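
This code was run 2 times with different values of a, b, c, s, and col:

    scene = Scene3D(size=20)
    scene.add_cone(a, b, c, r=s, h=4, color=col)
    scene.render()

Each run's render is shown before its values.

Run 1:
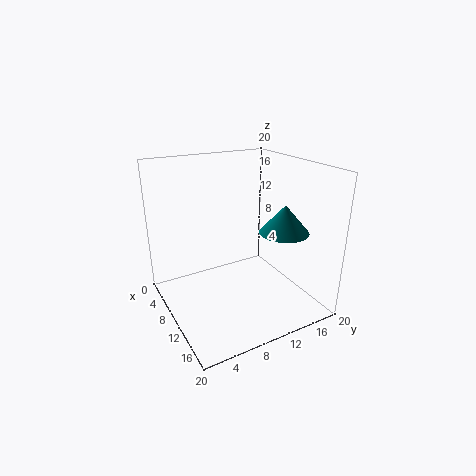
a = 12.5; b = 16; c = 10.5; s = 3.5; col = 'teal'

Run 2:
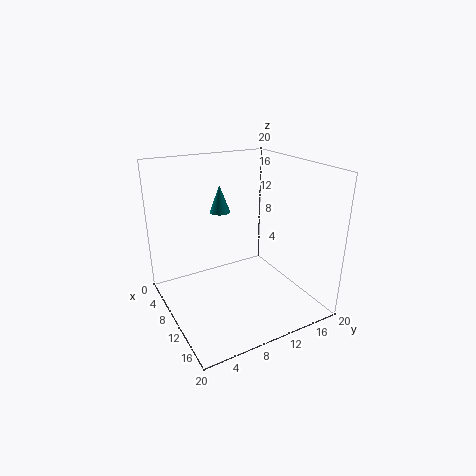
a = 5.5; b = 9.5; c = 12.5; s = 1.5; col = 'teal'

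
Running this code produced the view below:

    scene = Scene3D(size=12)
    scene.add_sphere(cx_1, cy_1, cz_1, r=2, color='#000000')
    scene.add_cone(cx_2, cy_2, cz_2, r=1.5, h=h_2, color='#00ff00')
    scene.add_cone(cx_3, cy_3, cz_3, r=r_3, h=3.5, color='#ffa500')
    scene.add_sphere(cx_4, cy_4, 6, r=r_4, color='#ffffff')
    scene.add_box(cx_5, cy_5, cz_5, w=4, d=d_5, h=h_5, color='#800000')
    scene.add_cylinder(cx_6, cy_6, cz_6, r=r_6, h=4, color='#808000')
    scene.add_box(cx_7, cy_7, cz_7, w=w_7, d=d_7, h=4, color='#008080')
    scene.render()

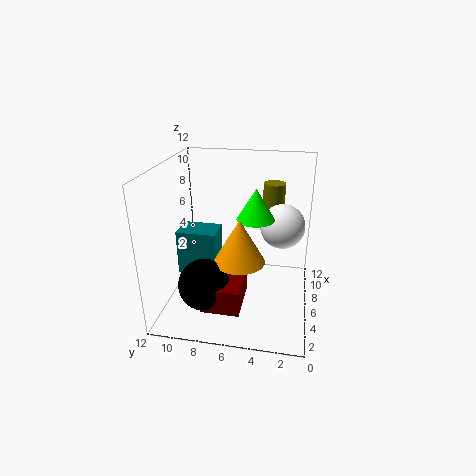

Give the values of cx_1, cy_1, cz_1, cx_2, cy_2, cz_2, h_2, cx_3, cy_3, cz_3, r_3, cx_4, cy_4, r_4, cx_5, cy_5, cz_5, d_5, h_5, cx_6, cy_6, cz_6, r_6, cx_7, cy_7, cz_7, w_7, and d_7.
cx_1 = 2.5; cy_1 = 8; cz_1 = 3.5; cx_2 = 5.5; cy_2 = 4.5; cz_2 = 8; h_2 = 2.5; cx_3 = 4; cy_3 = 5.5; cz_3 = 5; r_3 = 2; cx_4 = 9; cy_4 = 2.5; r_4 = 2; cx_5 = 1; cy_5 = 5; cz_5 = 2; d_5 = 3; h_5 = 2; cx_6 = 10.5; cy_6 = 3.5; cz_6 = 5.5; r_6 = 1; cx_7 = 6; cy_7 = 8; cz_7 = 2; w_7 = 2.5; d_7 = 3.5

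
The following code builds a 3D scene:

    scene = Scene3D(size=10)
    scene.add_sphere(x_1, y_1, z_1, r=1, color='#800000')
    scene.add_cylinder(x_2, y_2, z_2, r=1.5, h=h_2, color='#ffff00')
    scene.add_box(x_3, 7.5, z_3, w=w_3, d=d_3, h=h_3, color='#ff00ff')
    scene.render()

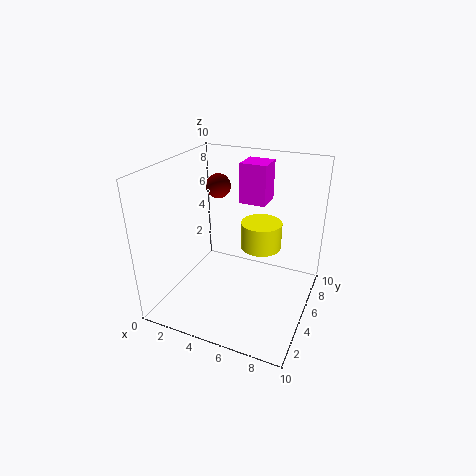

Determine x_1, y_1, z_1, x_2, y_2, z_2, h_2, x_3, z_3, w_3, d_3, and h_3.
x_1 = 1.5; y_1 = 9; z_1 = 7; x_2 = 6; y_2 = 7; z_2 = 3.5; h_2 = 2; x_3 = 4; z_3 = 6.5; w_3 = 2; d_3 = 2; h_3 = 3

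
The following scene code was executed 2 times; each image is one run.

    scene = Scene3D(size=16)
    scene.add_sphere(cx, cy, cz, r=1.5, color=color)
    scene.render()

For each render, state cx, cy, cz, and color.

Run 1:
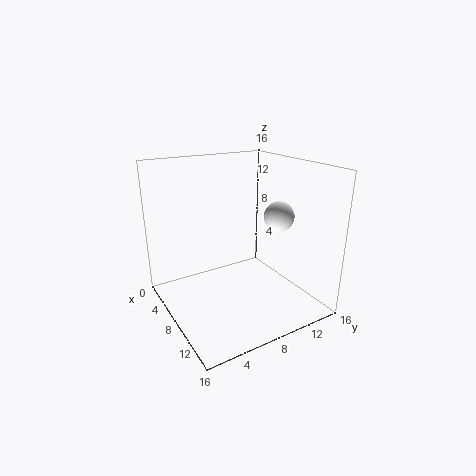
cx = 12.5
cy = 10
cz = 11.5
color = 'white'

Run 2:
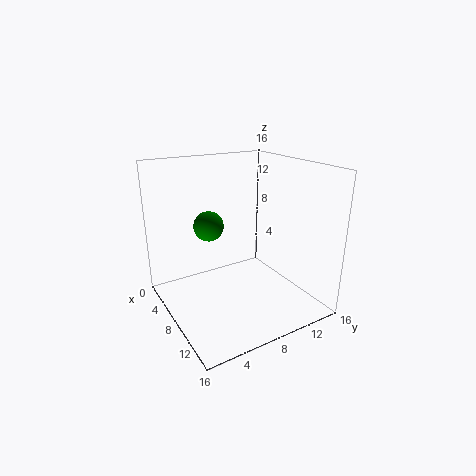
cx = 9
cy = 4
cz = 10.5
color = 'green'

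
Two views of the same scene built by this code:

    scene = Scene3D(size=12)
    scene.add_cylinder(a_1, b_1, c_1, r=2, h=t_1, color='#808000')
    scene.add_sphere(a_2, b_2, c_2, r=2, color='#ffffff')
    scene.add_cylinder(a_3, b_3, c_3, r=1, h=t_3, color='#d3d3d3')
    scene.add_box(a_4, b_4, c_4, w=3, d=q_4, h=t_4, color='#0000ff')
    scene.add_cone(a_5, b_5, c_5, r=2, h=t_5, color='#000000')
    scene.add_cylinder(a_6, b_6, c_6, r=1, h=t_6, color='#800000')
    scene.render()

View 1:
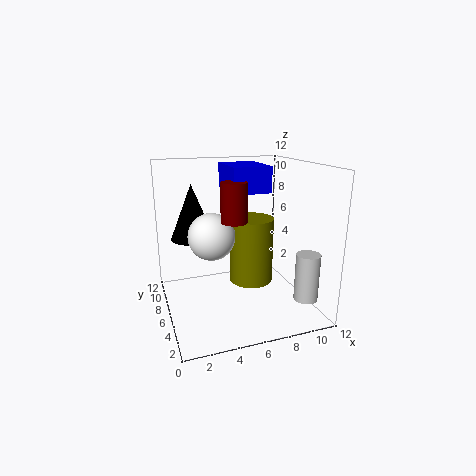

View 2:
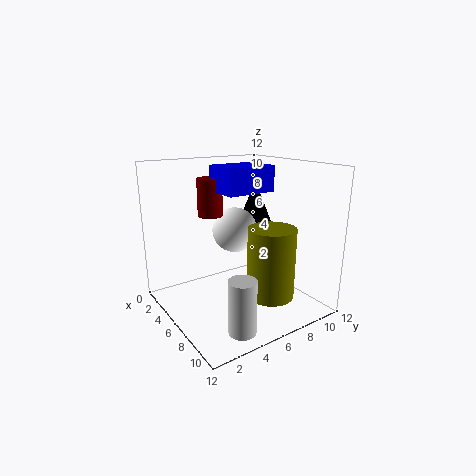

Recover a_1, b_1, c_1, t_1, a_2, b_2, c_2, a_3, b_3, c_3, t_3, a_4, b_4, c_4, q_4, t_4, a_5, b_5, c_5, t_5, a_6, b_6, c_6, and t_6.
a_1 = 8, b_1 = 8, c_1 = 1, t_1 = 6, a_2 = 4, b_2 = 7, c_2 = 6, a_3 = 11, b_3 = 3, c_3 = 1, t_3 = 4, a_4 = 5, b_4 = 4, c_4 = 10, q_4 = 4, t_4 = 2, a_5 = 3, b_5 = 10, c_5 = 5, t_5 = 5, a_6 = 5, b_6 = 4, c_6 = 8, t_6 = 3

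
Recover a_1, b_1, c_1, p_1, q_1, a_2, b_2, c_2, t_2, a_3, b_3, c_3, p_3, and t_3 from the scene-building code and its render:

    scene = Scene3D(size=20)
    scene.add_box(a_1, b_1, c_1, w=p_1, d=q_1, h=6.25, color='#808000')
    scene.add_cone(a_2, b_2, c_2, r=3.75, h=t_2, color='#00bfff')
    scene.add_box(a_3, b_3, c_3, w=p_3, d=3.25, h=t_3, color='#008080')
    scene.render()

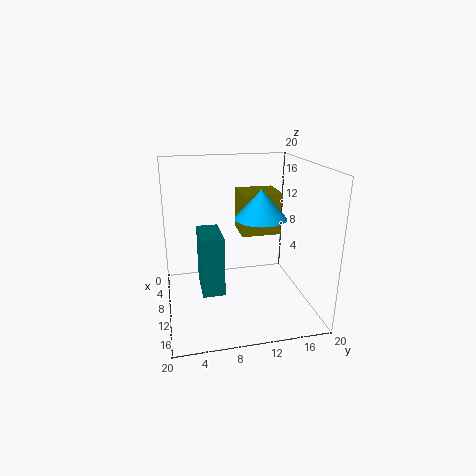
a_1 = 2; b_1 = 11.25; c_1 = 9; p_1 = 5.5; q_1 = 6; a_2 = 8.25; b_2 = 13.75; c_2 = 12; t_2 = 4.25; a_3 = 4.5; b_3 = 4.75; c_3 = 1.5; p_3 = 6.25; t_3 = 8.75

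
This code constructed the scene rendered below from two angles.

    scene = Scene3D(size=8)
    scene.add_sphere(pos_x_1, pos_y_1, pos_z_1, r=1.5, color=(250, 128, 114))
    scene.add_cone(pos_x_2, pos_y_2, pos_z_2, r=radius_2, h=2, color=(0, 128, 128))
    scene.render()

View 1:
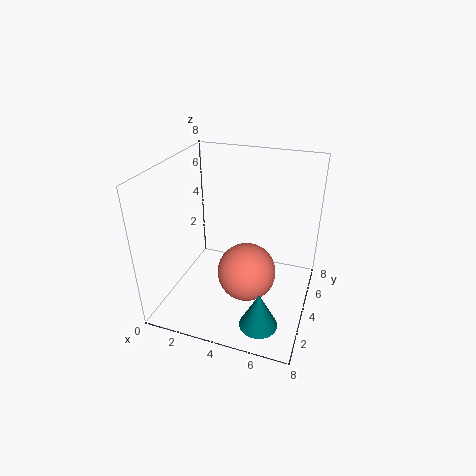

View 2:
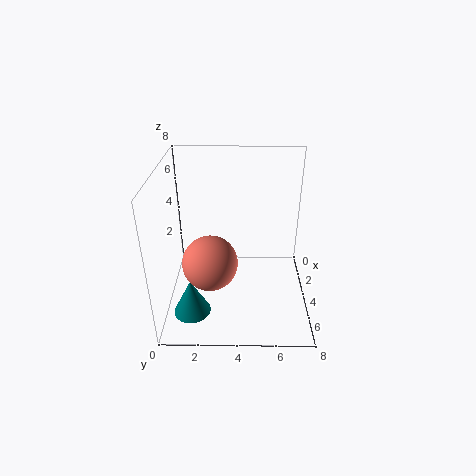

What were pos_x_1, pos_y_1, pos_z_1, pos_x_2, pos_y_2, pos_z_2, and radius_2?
pos_x_1 = 5; pos_y_1 = 2.5; pos_z_1 = 3; pos_x_2 = 6; pos_y_2 = 1.5; pos_z_2 = 0.5; radius_2 = 1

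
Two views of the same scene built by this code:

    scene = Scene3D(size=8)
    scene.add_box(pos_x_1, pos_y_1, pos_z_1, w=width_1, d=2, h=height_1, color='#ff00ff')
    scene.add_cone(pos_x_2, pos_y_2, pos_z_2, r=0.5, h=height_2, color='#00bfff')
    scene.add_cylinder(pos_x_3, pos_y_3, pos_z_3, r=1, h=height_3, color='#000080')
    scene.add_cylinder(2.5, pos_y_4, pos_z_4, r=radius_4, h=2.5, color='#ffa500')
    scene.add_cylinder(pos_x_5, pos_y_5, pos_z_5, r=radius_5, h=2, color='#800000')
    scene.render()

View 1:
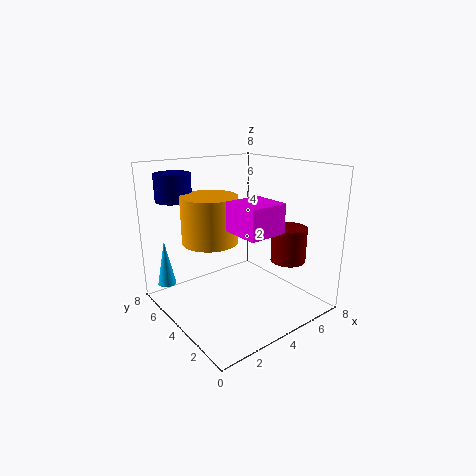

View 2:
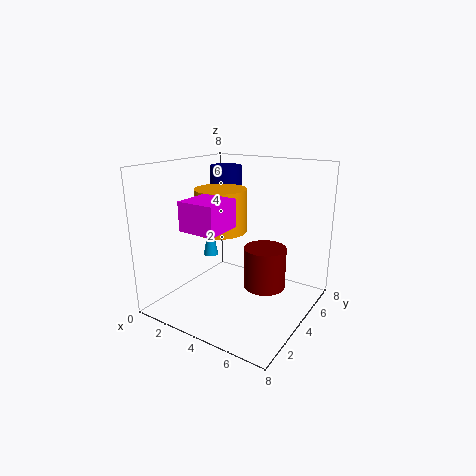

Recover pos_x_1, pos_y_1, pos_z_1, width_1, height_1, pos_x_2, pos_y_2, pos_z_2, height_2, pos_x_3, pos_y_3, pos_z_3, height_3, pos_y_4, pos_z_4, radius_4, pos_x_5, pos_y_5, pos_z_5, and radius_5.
pos_x_1 = 2.5; pos_y_1 = 1; pos_z_1 = 5; width_1 = 2; height_1 = 1.5; pos_x_2 = 0.5; pos_y_2 = 6; pos_z_2 = 1.5; height_2 = 2.5; pos_x_3 = 1.5; pos_y_3 = 6.5; pos_z_3 = 6; height_3 = 1.5; pos_y_4 = 4.5; pos_z_4 = 4; radius_4 = 1.5; pos_x_5 = 6.5; pos_y_5 = 2.5; pos_z_5 = 2.5; radius_5 = 1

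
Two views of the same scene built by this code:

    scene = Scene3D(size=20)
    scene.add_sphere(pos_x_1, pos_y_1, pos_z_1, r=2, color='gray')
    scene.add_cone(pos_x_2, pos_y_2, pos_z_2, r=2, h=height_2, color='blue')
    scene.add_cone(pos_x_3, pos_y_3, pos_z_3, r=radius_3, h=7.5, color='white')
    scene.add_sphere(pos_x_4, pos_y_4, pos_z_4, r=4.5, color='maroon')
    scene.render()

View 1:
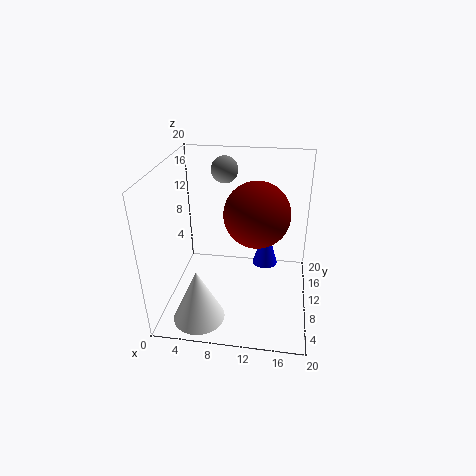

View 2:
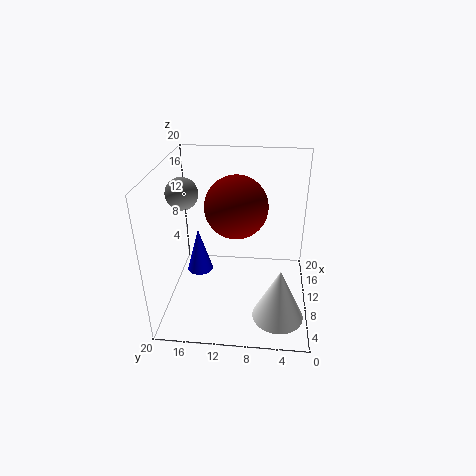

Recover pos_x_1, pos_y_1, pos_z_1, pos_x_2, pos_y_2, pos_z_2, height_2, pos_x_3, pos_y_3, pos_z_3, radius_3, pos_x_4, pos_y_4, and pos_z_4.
pos_x_1 = 7, pos_y_1 = 16.5, pos_z_1 = 17.5, pos_x_2 = 13.5, pos_y_2 = 16.5, pos_z_2 = 2, height_2 = 7, pos_x_3 = 5.5, pos_y_3 = 4, pos_z_3 = 0.5, radius_3 = 3.5, pos_x_4 = 12.5, pos_y_4 = 10.5, pos_z_4 = 13.5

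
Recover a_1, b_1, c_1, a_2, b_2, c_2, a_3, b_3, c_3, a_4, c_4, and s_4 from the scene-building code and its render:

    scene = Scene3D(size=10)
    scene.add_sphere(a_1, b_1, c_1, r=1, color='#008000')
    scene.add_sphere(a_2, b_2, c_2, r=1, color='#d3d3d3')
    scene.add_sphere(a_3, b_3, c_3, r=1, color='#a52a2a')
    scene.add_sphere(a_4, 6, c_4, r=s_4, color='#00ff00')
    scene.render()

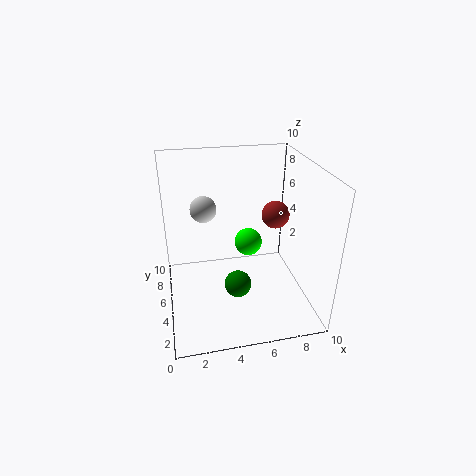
a_1 = 5; b_1 = 5; c_1 = 1; a_2 = 3; b_2 = 8; c_2 = 6; a_3 = 8; b_3 = 6; c_3 = 6; a_4 = 6; c_4 = 4; s_4 = 1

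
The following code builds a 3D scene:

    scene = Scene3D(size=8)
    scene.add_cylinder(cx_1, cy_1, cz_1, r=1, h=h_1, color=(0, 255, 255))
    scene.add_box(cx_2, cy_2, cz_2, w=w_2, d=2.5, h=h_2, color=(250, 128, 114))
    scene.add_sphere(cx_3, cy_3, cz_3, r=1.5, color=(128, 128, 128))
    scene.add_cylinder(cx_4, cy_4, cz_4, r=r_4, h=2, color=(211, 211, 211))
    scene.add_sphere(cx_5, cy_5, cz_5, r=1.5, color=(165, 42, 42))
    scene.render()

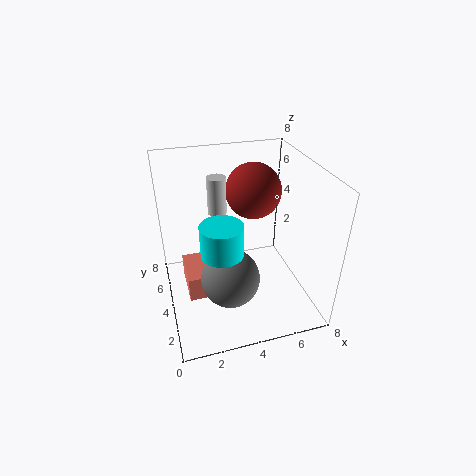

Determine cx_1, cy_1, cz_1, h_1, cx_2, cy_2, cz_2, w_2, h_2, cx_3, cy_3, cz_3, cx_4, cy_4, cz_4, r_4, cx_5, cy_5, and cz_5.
cx_1 = 2.5
cy_1 = 1.5
cz_1 = 5
h_1 = 1.5
cx_2 = 1
cy_2 = 3.5
cz_2 = 0.5
w_2 = 2
h_2 = 1.5
cx_3 = 3
cy_3 = 2
cz_3 = 3
cx_4 = 3
cy_4 = 4.5
cz_4 = 5.5
r_4 = 0.5
cx_5 = 5
cy_5 = 4.5
cz_5 = 6.5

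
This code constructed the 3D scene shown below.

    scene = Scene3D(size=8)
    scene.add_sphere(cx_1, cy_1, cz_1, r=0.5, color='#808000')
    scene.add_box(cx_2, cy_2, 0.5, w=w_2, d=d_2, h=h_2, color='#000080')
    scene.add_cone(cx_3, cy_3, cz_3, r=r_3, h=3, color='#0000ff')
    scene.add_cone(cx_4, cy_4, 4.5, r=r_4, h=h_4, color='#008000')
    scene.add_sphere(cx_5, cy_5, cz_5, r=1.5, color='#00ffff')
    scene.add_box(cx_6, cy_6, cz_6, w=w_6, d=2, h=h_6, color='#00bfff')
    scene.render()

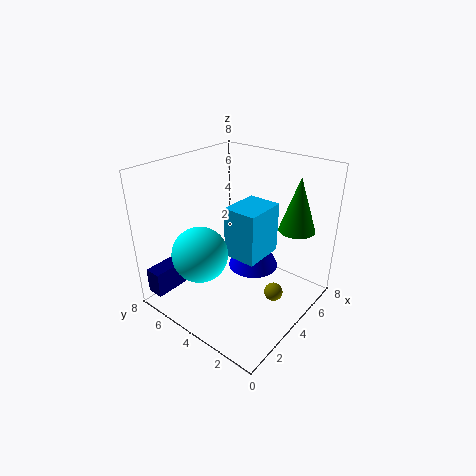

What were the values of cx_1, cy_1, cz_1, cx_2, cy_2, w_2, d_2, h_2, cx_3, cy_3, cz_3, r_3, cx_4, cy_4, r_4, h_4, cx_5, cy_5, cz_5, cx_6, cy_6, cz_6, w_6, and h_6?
cx_1 = 4
cy_1 = 1.5
cz_1 = 1.5
cx_2 = 0.5
cy_2 = 7
w_2 = 2
d_2 = 1
h_2 = 1.5
cx_3 = 5.5
cy_3 = 4
cz_3 = 1.5
r_3 = 1.5
cx_4 = 6
cy_4 = 1.5
r_4 = 1
h_4 = 3
cx_5 = 2
cy_5 = 5
cz_5 = 3.5
cx_6 = 4
cy_6 = 3
cz_6 = 2.5
w_6 = 2.5
h_6 = 3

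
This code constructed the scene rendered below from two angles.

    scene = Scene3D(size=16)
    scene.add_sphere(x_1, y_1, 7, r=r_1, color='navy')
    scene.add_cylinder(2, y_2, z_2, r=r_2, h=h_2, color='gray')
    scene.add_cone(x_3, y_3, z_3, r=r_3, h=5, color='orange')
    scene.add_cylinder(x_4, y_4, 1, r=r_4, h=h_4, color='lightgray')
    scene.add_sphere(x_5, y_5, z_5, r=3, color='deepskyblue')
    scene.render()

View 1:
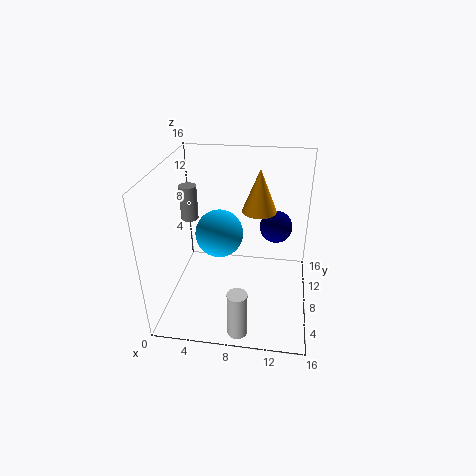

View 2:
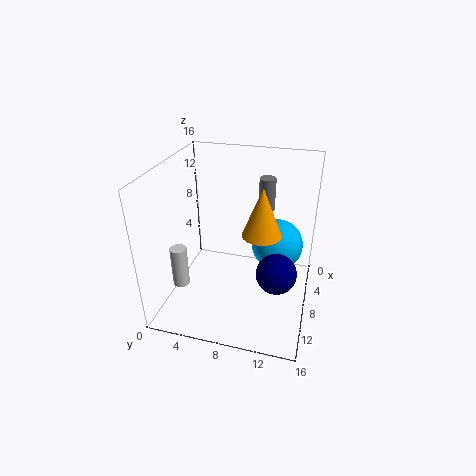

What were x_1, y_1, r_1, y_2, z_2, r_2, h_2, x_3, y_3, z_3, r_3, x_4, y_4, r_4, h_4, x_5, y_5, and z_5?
x_1 = 12, y_1 = 13, r_1 = 2, y_2 = 10, z_2 = 9, r_2 = 1, h_2 = 4, x_3 = 10, y_3 = 11, z_3 = 10, r_3 = 2, x_4 = 9, y_4 = 1, r_4 = 1, h_4 = 5, x_5 = 5, y_5 = 12, z_5 = 6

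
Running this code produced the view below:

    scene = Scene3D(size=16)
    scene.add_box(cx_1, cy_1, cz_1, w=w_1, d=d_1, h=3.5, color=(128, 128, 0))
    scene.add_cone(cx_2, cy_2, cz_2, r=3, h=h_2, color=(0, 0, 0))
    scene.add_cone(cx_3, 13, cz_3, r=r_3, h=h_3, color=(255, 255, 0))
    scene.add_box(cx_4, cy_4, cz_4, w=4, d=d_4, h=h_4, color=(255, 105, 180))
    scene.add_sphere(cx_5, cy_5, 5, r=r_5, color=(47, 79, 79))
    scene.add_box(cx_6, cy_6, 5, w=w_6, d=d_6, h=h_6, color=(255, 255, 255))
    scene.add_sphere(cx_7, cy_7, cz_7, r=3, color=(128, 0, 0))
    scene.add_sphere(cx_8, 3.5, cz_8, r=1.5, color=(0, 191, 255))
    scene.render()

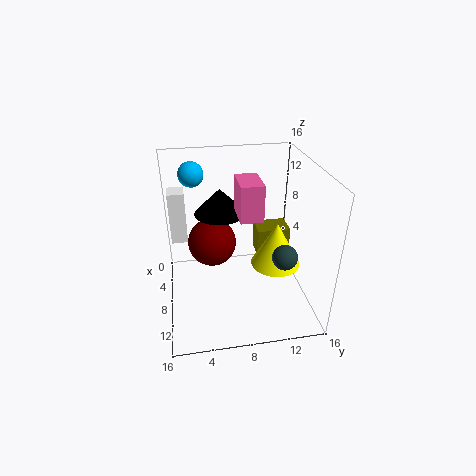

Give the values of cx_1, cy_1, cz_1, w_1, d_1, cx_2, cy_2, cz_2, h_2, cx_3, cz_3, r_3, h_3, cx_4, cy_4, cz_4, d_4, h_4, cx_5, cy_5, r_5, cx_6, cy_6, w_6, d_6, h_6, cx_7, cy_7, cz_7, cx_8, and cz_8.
cx_1 = 2.5, cy_1 = 11, cz_1 = 3.5, w_1 = 3, d_1 = 4, cx_2 = 4.5, cy_2 = 6.5, cz_2 = 9.5, h_2 = 3, cx_3 = 6.5, cz_3 = 3, r_3 = 3, h_3 = 5.5, cx_4 = 5.5, cy_4 = 8, cz_4 = 10.5, d_4 = 2.5, h_4 = 4, cx_5 = 8.5, cy_5 = 13.5, r_5 = 1.5, cx_6 = 0.5, cy_6 = 0.5, w_6 = 2.5, d_6 = 2, h_6 = 6.5, cx_7 = 3.5, cy_7 = 5.5, cz_7 = 5, cx_8 = 2, cz_8 = 13.5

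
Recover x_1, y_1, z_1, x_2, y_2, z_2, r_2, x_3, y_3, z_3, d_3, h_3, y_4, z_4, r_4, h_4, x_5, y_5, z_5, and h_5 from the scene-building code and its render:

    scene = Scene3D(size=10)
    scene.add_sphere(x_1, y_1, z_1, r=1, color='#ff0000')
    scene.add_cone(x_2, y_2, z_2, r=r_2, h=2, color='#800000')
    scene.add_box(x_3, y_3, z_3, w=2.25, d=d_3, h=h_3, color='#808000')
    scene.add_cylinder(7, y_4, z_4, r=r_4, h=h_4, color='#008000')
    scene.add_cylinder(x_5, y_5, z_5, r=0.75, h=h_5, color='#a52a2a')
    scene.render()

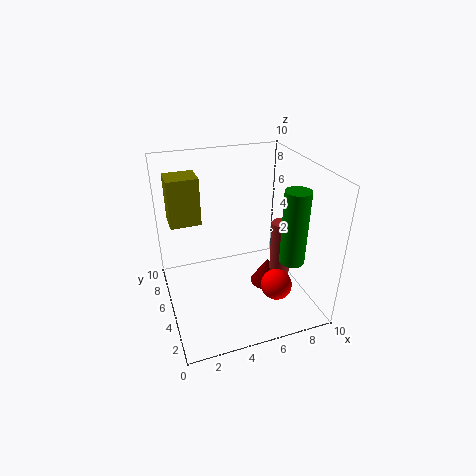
x_1 = 6.5
y_1 = 1.75
z_1 = 3
x_2 = 7.5
y_2 = 5.25
z_2 = 0.5
r_2 = 1.25
x_3 = 0.75
y_3 = 7.25
z_3 = 5.25
d_3 = 2
h_3 = 3.5
y_4 = 1
z_4 = 5.25
r_4 = 0.75
h_4 = 4.5
x_5 = 8.25
y_5 = 4.75
z_5 = 1
h_5 = 4.75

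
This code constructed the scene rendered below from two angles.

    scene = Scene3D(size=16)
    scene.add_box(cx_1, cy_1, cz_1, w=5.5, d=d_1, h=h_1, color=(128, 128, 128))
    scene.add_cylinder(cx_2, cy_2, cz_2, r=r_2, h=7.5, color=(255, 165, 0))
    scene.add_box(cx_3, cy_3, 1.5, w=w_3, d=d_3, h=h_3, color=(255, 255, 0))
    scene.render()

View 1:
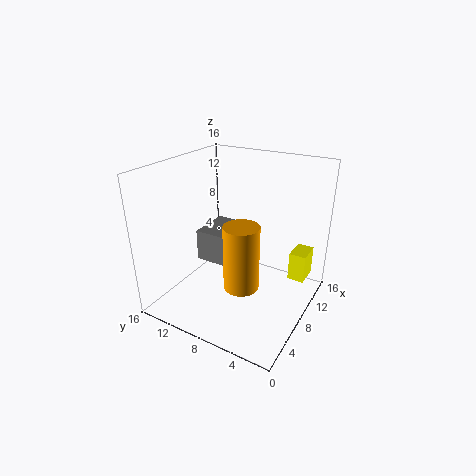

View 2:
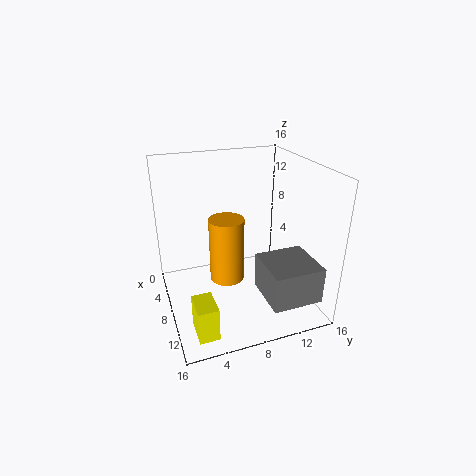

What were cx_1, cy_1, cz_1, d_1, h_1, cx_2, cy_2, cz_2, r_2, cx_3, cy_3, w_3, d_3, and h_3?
cx_1 = 9.5, cy_1 = 9.5, cz_1 = 2.5, d_1 = 5.5, h_1 = 4, cx_2 = 7, cy_2 = 7, cz_2 = 2.5, r_2 = 2, cx_3 = 12.5, cy_3 = 1.5, w_3 = 3, d_3 = 2, h_3 = 3.5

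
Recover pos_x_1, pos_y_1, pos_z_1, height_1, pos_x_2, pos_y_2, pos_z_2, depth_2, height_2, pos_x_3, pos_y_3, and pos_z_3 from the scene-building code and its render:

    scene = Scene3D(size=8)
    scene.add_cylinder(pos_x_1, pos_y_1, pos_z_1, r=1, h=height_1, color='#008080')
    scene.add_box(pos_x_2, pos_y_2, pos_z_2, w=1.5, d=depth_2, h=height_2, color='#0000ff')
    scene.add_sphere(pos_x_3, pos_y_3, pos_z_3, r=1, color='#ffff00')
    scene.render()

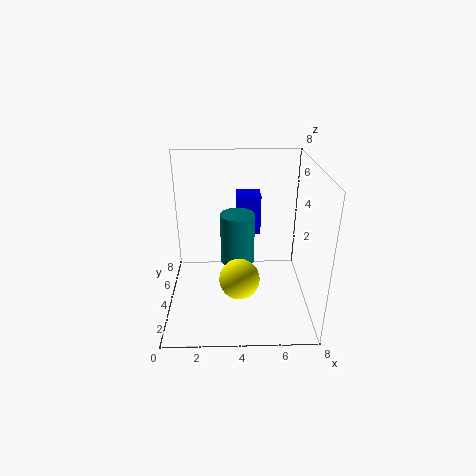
pos_x_1 = 4
pos_y_1 = 5
pos_z_1 = 2
height_1 = 3
pos_x_2 = 4
pos_y_2 = 6.5
pos_z_2 = 3
depth_2 = 1.5
height_2 = 2.5
pos_x_3 = 4
pos_y_3 = 1.5
pos_z_3 = 3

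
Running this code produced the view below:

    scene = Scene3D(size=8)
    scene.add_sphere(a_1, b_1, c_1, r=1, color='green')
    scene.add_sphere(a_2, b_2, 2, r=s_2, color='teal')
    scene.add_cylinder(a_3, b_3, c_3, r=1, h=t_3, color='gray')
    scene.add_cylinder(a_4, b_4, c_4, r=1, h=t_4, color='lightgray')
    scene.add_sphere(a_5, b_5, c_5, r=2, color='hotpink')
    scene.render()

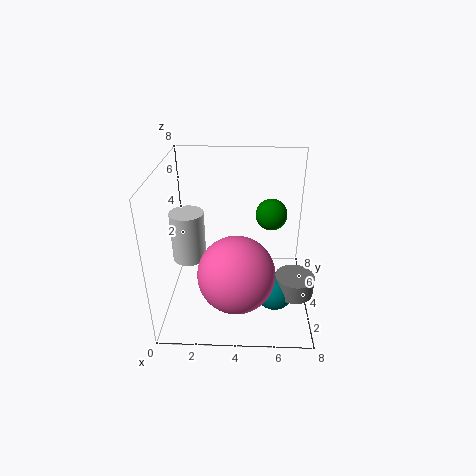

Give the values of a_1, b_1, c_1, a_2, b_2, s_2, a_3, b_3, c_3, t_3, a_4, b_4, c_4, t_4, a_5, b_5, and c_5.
a_1 = 6, b_1 = 7, c_1 = 4, a_2 = 6, b_2 = 2, s_2 = 1, a_3 = 7, b_3 = 2, c_3 = 2, t_3 = 1, a_4 = 1, b_4 = 5, c_4 = 2, t_4 = 3, a_5 = 4, b_5 = 2, c_5 = 3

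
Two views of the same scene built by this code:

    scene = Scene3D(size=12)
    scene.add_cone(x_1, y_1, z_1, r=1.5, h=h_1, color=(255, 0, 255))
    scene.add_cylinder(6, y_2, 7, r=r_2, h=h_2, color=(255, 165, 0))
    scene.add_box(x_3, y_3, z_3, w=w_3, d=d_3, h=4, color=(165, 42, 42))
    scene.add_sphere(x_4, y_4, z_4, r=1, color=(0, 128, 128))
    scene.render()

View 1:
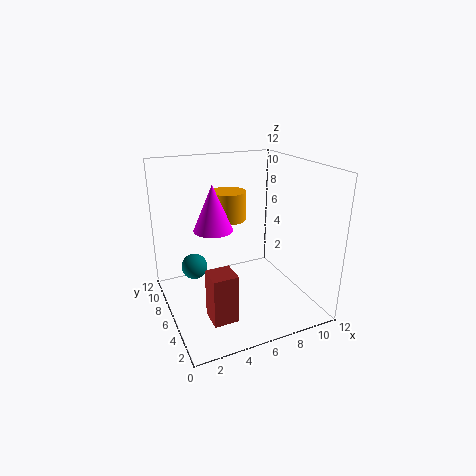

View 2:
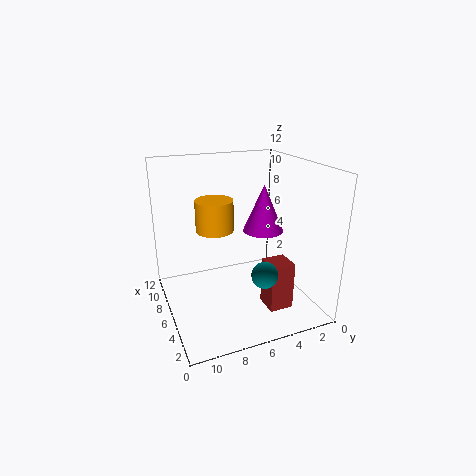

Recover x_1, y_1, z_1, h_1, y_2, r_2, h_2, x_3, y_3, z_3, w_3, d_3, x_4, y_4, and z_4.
x_1 = 3.5; y_1 = 5; z_1 = 7.5; h_1 = 3.5; y_2 = 8; r_2 = 1.5; h_2 = 2.5; x_3 = 2.5; y_3 = 2.5; z_3 = 0.5; w_3 = 2; d_3 = 2; x_4 = 2; y_4 = 5.5; z_4 = 4.5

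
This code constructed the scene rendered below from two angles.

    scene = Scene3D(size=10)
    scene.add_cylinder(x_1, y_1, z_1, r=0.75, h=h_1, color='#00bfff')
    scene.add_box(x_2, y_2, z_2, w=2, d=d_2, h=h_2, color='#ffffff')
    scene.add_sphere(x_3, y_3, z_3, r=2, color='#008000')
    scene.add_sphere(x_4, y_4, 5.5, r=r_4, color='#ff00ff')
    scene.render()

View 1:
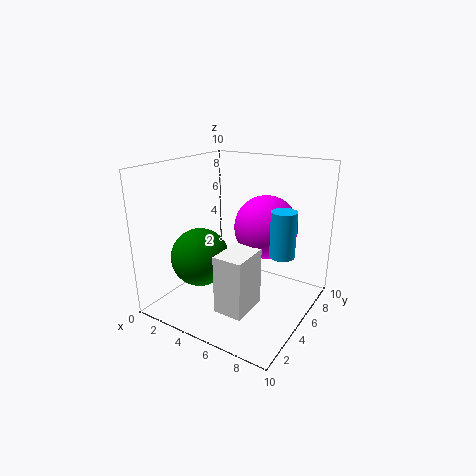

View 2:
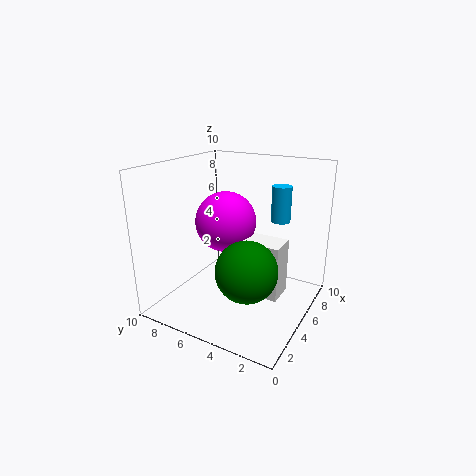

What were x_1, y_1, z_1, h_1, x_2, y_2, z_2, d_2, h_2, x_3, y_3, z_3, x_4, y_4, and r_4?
x_1 = 9; y_1 = 3.5; z_1 = 5.25; h_1 = 2.75; x_2 = 5; y_2 = 2; z_2 = 0.75; d_2 = 2.75; h_2 = 4; x_3 = 3; y_3 = 3.25; z_3 = 3.75; x_4 = 6.25; y_4 = 6.75; r_4 = 2.25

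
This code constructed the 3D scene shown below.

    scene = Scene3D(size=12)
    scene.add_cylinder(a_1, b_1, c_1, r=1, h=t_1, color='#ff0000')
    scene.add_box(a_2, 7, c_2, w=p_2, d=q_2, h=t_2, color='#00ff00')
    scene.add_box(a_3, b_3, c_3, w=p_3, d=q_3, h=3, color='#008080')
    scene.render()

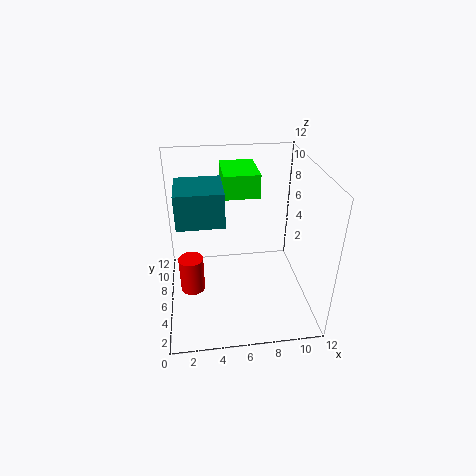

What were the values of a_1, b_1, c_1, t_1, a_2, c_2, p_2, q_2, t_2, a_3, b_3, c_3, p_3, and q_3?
a_1 = 2, b_1 = 5, c_1 = 2, t_1 = 3, a_2 = 5, c_2 = 9, p_2 = 3, q_2 = 4, t_2 = 2, a_3 = 1, b_3 = 6, c_3 = 7, p_3 = 4, q_3 = 4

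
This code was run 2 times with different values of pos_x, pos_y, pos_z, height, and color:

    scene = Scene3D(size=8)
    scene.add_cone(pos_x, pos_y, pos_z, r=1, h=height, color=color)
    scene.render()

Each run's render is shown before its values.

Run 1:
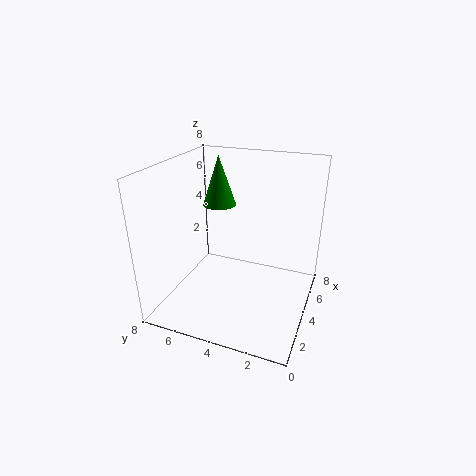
pos_x = 6, pos_y = 6, pos_z = 5, height = 3, color = 'green'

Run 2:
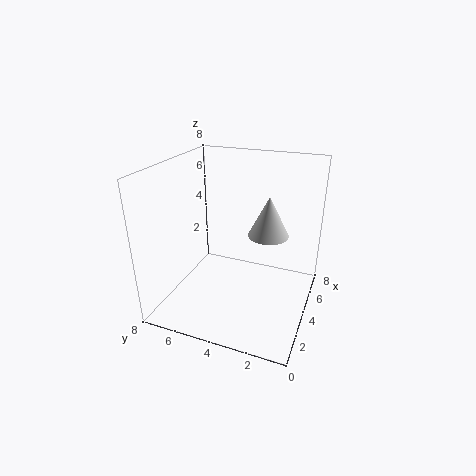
pos_x = 3, pos_y = 2, pos_z = 5, height = 2, color = 'lightgray'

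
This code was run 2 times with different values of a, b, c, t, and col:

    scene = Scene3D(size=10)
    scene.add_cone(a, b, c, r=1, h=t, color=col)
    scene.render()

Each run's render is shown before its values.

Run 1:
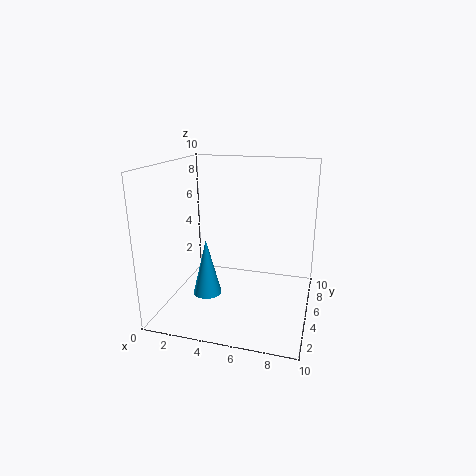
a = 3, b = 4, c = 1, t = 4, col = 'deepskyblue'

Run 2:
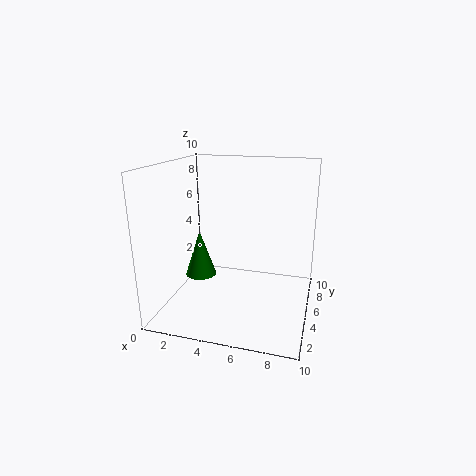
a = 3, b = 3, c = 3, t = 3, col = 'green'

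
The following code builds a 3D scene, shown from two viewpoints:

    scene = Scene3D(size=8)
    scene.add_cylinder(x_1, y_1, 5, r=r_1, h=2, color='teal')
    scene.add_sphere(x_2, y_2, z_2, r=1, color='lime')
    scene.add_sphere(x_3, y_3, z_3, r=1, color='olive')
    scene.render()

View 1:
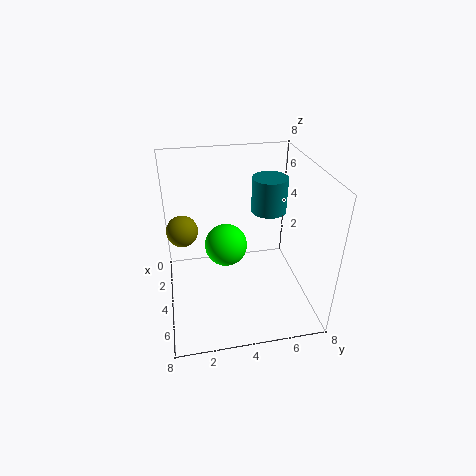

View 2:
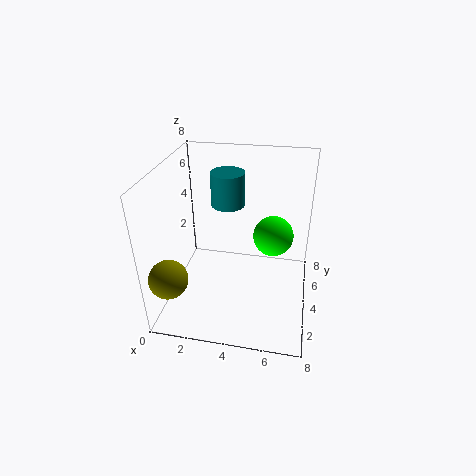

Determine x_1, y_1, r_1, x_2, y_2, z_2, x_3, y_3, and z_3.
x_1 = 3
y_1 = 6
r_1 = 1
x_2 = 6
y_2 = 3
z_2 = 5
x_3 = 1
y_3 = 1
z_3 = 3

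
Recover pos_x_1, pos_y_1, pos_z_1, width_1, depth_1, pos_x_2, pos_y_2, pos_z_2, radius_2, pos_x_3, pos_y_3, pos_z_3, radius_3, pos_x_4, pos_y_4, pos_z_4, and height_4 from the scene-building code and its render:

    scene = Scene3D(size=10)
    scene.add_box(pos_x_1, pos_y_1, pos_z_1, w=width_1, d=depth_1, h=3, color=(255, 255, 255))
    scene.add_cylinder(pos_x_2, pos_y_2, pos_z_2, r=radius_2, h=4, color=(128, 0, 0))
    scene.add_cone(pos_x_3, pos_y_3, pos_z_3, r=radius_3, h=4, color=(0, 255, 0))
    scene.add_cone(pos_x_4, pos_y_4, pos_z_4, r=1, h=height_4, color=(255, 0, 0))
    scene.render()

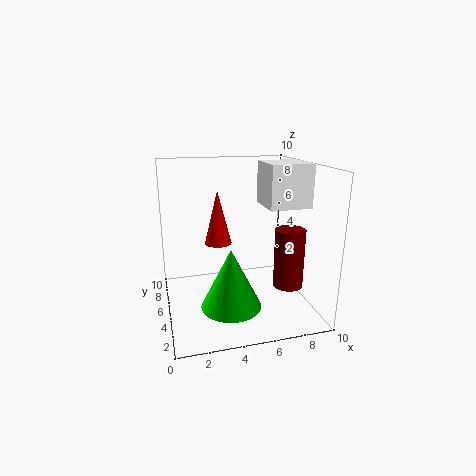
pos_x_1 = 7; pos_y_1 = 4; pos_z_1 = 7; width_1 = 3; depth_1 = 3; pos_x_2 = 8; pos_y_2 = 3; pos_z_2 = 2; radius_2 = 1; pos_x_3 = 4; pos_y_3 = 3; pos_z_3 = 1; radius_3 = 2; pos_x_4 = 4; pos_y_4 = 7; pos_z_4 = 4; height_4 = 4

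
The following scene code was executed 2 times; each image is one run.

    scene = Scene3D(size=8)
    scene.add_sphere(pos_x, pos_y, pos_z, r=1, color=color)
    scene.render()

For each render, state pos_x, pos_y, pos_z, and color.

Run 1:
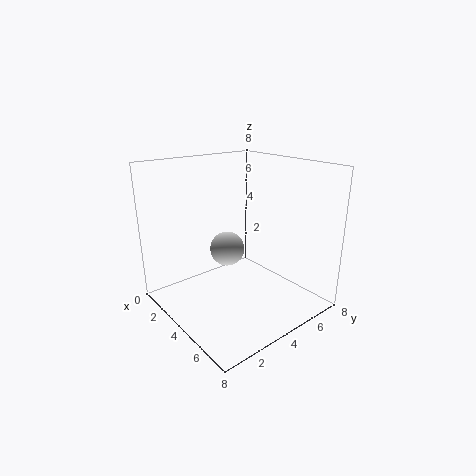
pos_x = 3; pos_y = 4; pos_z = 3; color = 'lightgray'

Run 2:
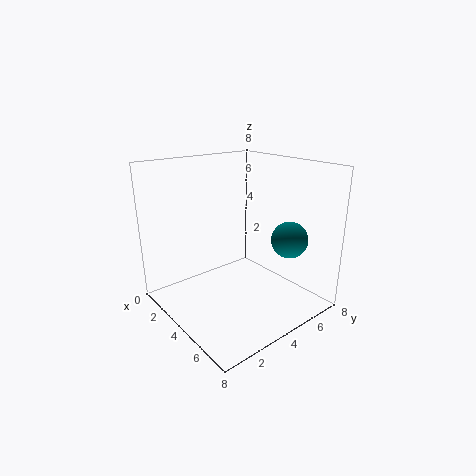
pos_x = 6; pos_y = 6; pos_z = 4; color = 'teal'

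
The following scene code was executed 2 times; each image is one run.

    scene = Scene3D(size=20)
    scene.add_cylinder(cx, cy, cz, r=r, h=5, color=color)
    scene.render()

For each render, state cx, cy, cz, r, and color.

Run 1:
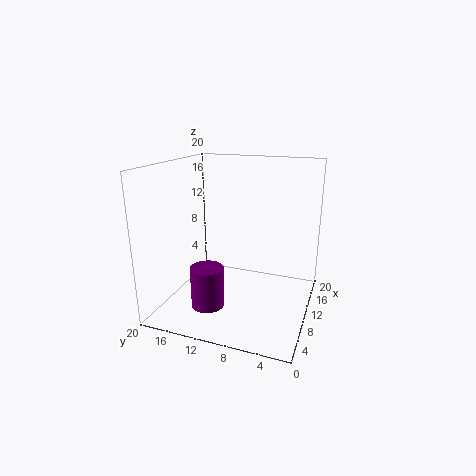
cx = 2
cy = 11
cz = 4
r = 2
color = 'purple'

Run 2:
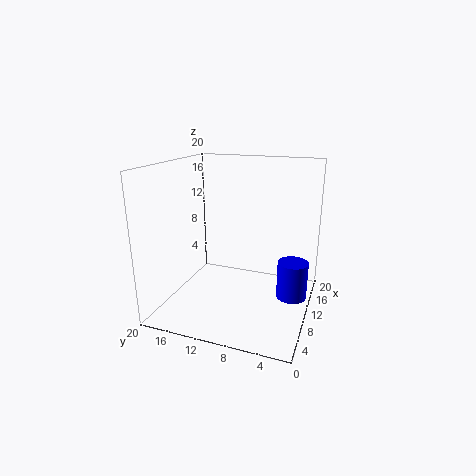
cx = 9
cy = 2
cz = 3
r = 2
color = 'blue'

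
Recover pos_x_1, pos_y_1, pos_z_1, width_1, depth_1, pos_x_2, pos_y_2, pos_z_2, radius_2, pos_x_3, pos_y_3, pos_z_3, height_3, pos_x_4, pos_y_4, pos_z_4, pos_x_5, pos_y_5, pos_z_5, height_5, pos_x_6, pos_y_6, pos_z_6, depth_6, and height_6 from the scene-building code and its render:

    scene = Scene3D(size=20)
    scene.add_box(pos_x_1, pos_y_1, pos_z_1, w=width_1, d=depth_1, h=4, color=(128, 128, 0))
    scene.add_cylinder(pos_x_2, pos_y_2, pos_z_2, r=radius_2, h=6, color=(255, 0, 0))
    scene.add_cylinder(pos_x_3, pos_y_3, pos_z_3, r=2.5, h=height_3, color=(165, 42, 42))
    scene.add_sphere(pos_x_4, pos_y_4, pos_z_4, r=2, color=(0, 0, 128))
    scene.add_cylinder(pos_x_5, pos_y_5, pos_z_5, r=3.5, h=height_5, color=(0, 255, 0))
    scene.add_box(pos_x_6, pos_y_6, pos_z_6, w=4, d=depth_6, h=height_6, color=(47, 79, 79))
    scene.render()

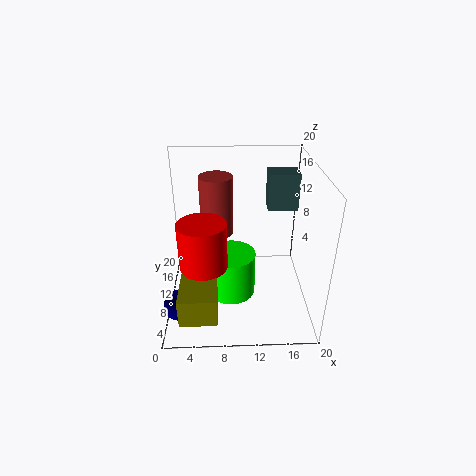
pos_x_1 = 2, pos_y_1 = 2, pos_z_1 = 1.5, width_1 = 5, depth_1 = 6, pos_x_2 = 5.5, pos_y_2 = 5, pos_z_2 = 9, radius_2 = 3, pos_x_3 = 7, pos_y_3 = 15.5, pos_z_3 = 8, height_3 = 9, pos_x_4 = 2, pos_y_4 = 4, pos_z_4 = 3.5, pos_x_5 = 9, pos_y_5 = 10, pos_z_5 = 1, height_5 = 6.5, pos_x_6 = 14, pos_y_6 = 10, pos_z_6 = 14, depth_6 = 3, height_6 = 5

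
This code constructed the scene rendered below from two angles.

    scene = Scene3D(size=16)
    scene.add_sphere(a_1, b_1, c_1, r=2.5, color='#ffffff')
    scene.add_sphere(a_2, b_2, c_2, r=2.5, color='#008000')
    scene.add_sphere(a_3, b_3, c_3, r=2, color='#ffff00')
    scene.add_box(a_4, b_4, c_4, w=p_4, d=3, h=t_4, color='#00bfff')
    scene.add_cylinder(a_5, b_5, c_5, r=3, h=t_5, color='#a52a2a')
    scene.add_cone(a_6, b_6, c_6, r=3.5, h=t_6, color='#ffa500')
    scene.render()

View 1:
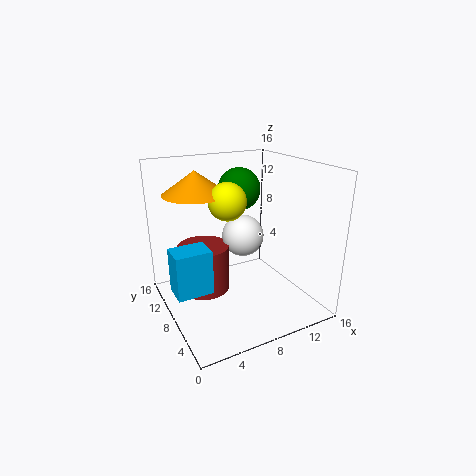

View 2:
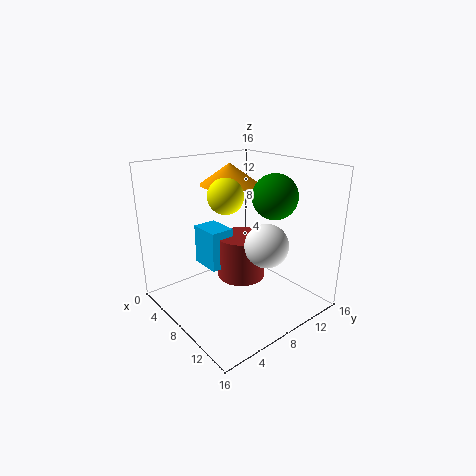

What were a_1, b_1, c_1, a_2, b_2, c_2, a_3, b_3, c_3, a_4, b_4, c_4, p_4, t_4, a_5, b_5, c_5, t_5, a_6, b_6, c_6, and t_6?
a_1 = 10, b_1 = 10.5, c_1 = 7, a_2 = 10, b_2 = 11.5, c_2 = 12.5, a_3 = 6.5, b_3 = 7.5, c_3 = 12.5, a_4 = 0.5, b_4 = 7, c_4 = 2.5, p_4 = 4, t_4 = 5, a_5 = 5, b_5 = 11, c_5 = 1, t_5 = 5.5, a_6 = 4, b_6 = 10, c_6 = 13, t_6 = 2.5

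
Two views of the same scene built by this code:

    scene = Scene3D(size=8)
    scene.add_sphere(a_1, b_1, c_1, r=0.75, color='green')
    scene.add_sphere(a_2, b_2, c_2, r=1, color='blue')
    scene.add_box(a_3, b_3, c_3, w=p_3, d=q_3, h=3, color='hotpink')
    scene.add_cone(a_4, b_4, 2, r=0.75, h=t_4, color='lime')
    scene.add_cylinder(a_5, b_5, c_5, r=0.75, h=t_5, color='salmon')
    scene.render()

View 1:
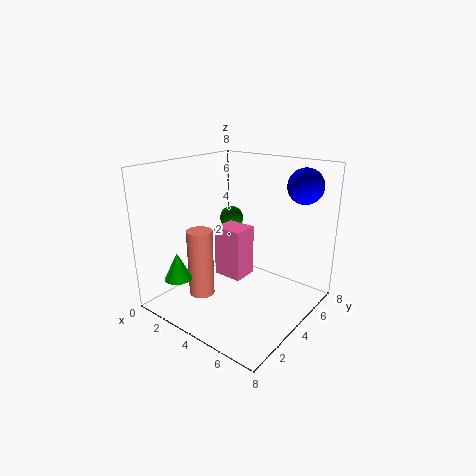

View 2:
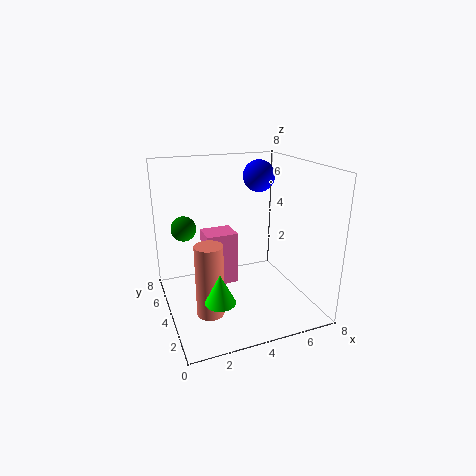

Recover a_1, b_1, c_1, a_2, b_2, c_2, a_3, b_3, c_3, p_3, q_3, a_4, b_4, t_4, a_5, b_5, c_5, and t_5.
a_1 = 1.5, b_1 = 6.5, c_1 = 4, a_2 = 6.5, b_2 = 6.75, c_2 = 6.75, a_3 = 2.25, b_3 = 4, c_3 = 1.25, p_3 = 1.75, q_3 = 1.5, a_4 = 2, b_4 = 1.25, t_4 = 1.5, a_5 = 2, b_5 = 3, c_5 = 0.25, t_5 = 4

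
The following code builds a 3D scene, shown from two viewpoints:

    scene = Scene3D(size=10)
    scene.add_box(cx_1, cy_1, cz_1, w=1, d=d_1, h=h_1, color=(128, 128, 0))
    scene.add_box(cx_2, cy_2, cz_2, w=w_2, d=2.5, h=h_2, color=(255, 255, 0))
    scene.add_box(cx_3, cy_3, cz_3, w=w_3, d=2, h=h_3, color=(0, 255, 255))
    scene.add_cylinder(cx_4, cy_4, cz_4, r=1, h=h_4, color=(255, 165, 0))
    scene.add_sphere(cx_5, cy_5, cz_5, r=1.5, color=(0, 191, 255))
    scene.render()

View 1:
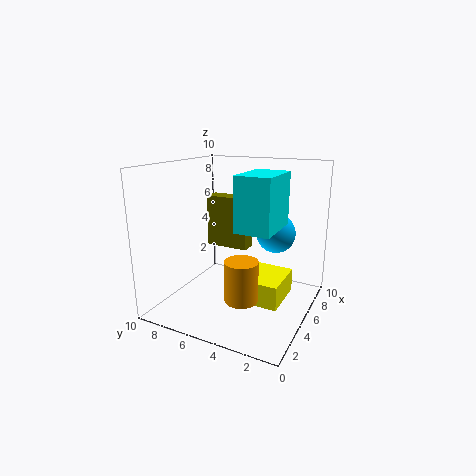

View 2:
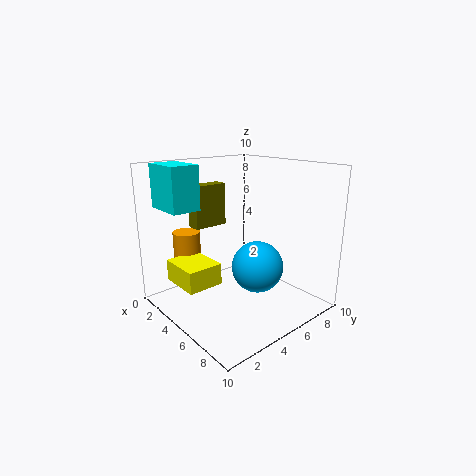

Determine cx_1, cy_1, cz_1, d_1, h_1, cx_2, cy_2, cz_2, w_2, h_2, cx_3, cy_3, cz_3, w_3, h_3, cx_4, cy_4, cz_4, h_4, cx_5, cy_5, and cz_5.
cx_1 = 2, cy_1 = 3, cz_1 = 5.5, d_1 = 2.5, h_1 = 3, cx_2 = 2, cy_2 = 1, cz_2 = 2, w_2 = 3, h_2 = 1.5, cx_3 = 0.5, cy_3 = 1, cz_3 = 7, w_3 = 3, h_3 = 3, cx_4 = 1.5, cy_4 = 3, cz_4 = 2.5, h_4 = 2.5, cx_5 = 8.5, cy_5 = 3.5, cz_5 = 4.5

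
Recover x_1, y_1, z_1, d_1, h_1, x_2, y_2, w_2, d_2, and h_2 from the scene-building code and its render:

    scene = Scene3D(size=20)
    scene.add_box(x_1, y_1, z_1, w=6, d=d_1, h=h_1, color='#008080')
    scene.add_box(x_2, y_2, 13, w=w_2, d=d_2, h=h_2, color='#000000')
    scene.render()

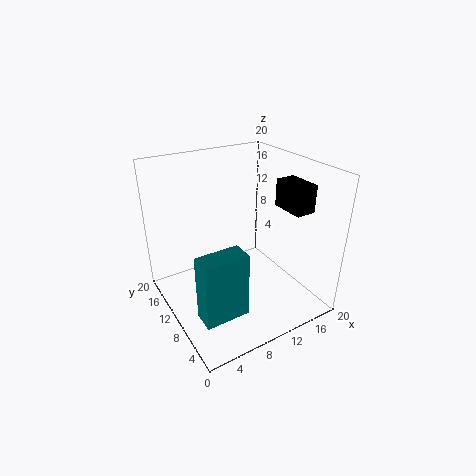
x_1 = 2, y_1 = 4, z_1 = 2, d_1 = 3, h_1 = 9, x_2 = 17, y_2 = 6, w_2 = 3, d_2 = 5, h_2 = 4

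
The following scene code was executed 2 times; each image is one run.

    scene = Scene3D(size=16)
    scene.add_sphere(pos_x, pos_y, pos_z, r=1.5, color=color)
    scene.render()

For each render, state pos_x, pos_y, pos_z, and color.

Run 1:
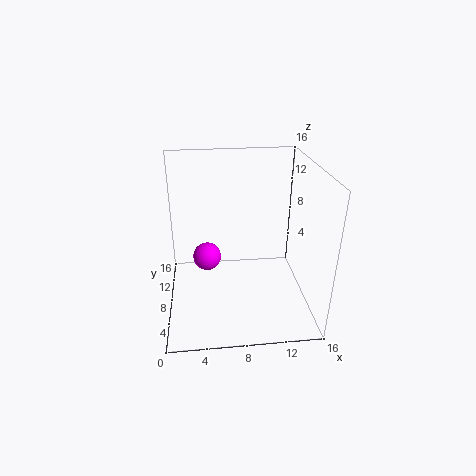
pos_x = 4.5, pos_y = 7, pos_z = 6.5, color = 'magenta'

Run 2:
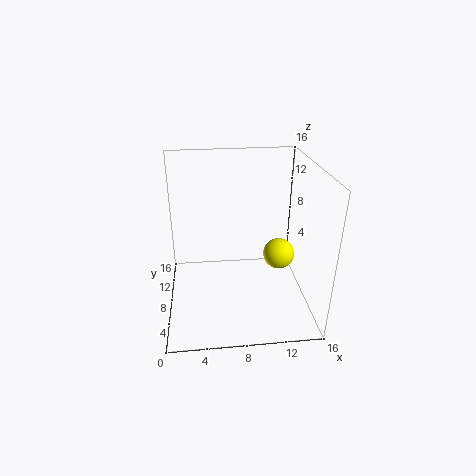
pos_x = 11.5, pos_y = 3.5, pos_z = 8.5, color = 'yellow'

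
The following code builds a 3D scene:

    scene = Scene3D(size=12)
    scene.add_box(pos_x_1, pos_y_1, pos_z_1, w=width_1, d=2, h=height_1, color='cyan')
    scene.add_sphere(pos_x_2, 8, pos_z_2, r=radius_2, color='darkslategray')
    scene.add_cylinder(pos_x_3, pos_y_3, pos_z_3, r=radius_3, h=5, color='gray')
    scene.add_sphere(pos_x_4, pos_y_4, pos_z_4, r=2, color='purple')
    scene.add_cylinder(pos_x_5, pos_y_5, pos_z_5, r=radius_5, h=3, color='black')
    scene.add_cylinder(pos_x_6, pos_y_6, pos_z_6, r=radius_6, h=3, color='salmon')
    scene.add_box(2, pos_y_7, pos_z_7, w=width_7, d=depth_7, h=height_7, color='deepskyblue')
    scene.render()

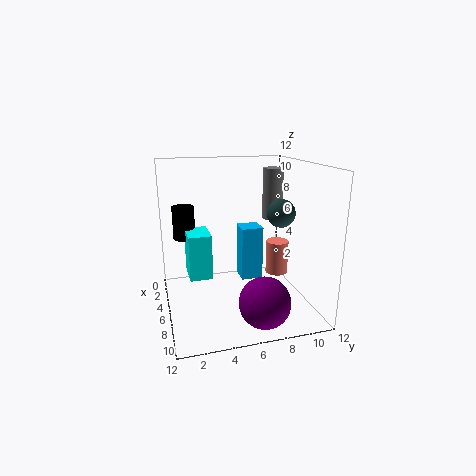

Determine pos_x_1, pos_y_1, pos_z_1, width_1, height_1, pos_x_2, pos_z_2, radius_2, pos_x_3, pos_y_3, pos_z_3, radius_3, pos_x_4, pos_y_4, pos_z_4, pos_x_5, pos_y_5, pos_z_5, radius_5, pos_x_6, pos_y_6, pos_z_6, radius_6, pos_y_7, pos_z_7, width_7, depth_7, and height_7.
pos_x_1 = 2, pos_y_1 = 2, pos_z_1 = 2, width_1 = 3, height_1 = 4, pos_x_2 = 10, pos_z_2 = 9, radius_2 = 1, pos_x_3 = 1, pos_y_3 = 11, pos_z_3 = 6, radius_3 = 1, pos_x_4 = 10, pos_y_4 = 7, pos_z_4 = 2, pos_x_5 = 2, pos_y_5 = 2, pos_z_5 = 5, radius_5 = 1, pos_x_6 = 5, pos_y_6 = 10, pos_z_6 = 2, radius_6 = 1, pos_y_7 = 7, pos_z_7 = 1, width_7 = 2, depth_7 = 2, height_7 = 5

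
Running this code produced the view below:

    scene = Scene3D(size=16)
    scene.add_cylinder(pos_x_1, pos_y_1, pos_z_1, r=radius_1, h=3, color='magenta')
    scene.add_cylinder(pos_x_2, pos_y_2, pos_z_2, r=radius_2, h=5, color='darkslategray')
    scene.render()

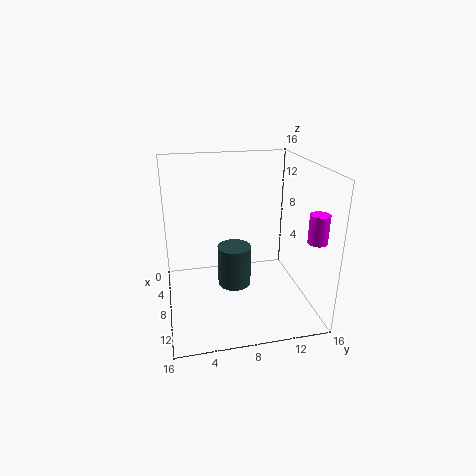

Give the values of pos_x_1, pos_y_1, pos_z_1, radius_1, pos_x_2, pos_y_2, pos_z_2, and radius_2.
pos_x_1 = 13; pos_y_1 = 15; pos_z_1 = 9; radius_1 = 1; pos_x_2 = 6; pos_y_2 = 8; pos_z_2 = 1; radius_2 = 2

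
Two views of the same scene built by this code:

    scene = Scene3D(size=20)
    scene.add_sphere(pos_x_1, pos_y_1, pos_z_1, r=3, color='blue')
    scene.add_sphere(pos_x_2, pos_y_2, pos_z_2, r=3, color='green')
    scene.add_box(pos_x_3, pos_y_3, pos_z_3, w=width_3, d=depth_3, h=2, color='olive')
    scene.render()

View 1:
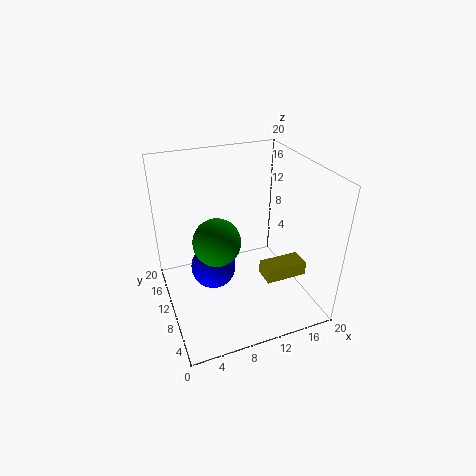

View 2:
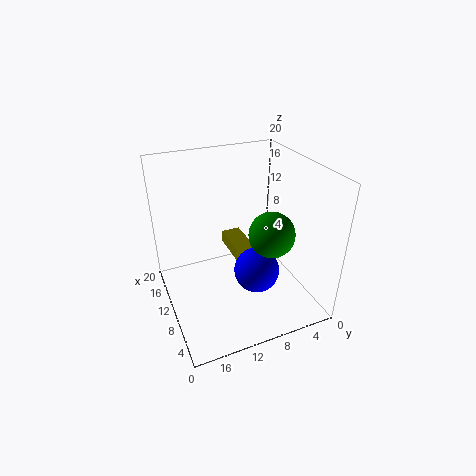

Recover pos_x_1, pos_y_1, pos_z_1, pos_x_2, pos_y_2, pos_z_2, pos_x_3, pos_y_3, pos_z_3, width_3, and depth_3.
pos_x_1 = 6; pos_y_1 = 9; pos_z_1 = 7; pos_x_2 = 6; pos_y_2 = 7; pos_z_2 = 12; pos_x_3 = 13; pos_y_3 = 6; pos_z_3 = 4; width_3 = 6; depth_3 = 3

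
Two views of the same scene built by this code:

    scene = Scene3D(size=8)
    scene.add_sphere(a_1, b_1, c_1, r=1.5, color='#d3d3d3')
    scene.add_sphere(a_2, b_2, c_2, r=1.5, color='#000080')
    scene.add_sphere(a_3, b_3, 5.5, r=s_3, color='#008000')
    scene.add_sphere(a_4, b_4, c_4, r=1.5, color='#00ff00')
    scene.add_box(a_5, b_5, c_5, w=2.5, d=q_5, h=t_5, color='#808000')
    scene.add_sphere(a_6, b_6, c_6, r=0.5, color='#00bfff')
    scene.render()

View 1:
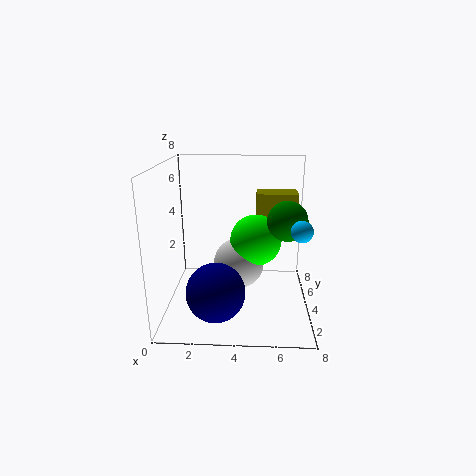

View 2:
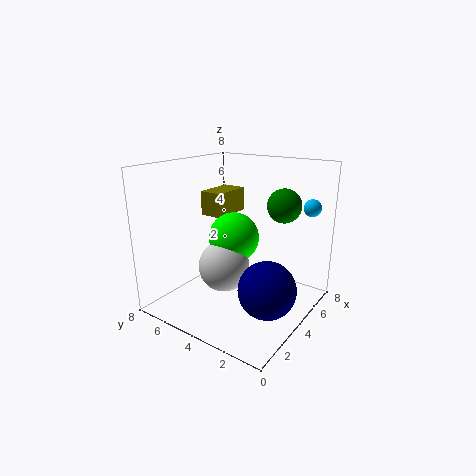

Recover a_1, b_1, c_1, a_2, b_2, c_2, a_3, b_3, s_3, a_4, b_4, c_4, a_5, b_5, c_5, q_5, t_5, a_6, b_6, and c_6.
a_1 = 4
b_1 = 5
c_1 = 2
a_2 = 3
b_2 = 1.5
c_2 = 2
a_3 = 6.5
b_3 = 2.5
s_3 = 1
a_4 = 5
b_4 = 5
c_4 = 3.5
a_5 = 5
b_5 = 6
c_5 = 4.5
q_5 = 1.5
t_5 = 1.5
a_6 = 7
b_6 = 1
c_6 = 5.5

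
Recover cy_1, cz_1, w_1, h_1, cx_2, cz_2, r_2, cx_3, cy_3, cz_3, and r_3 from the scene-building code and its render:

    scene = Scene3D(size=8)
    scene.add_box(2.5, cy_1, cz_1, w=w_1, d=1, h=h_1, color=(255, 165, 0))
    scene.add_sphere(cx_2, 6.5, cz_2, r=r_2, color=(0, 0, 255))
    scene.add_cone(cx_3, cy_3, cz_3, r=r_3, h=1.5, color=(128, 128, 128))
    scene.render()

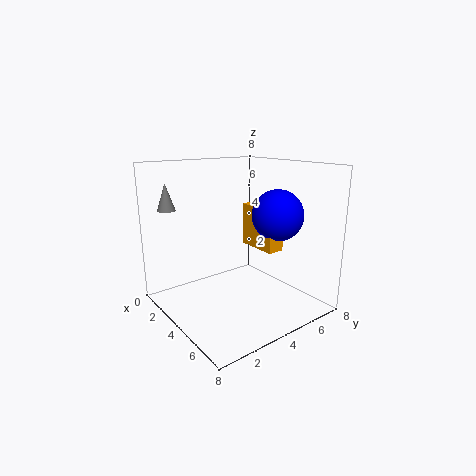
cy_1 = 5.5; cz_1 = 3; w_1 = 2.5; h_1 = 2.5; cx_2 = 4.5; cz_2 = 5; r_2 = 1.5; cx_3 = 1.5; cy_3 = 1; cz_3 = 5.5; r_3 = 0.5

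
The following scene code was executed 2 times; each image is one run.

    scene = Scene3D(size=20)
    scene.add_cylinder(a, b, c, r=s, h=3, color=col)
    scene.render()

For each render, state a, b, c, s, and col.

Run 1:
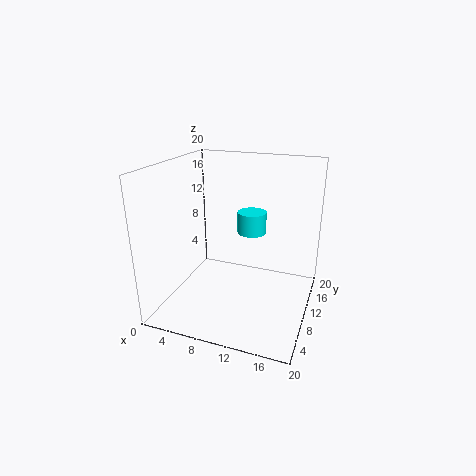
a = 11.5, b = 11.5, c = 10.5, s = 2, col = 'cyan'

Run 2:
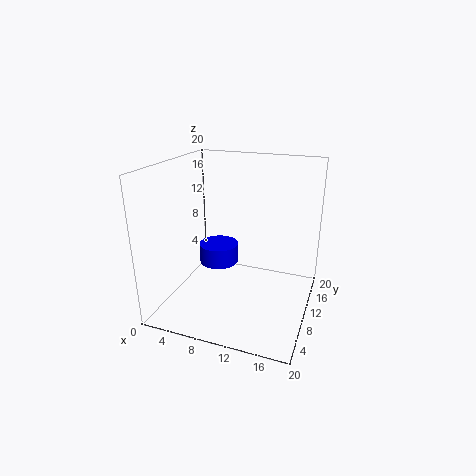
a = 5.5, b = 13.5, c = 4, s = 3, col = 'blue'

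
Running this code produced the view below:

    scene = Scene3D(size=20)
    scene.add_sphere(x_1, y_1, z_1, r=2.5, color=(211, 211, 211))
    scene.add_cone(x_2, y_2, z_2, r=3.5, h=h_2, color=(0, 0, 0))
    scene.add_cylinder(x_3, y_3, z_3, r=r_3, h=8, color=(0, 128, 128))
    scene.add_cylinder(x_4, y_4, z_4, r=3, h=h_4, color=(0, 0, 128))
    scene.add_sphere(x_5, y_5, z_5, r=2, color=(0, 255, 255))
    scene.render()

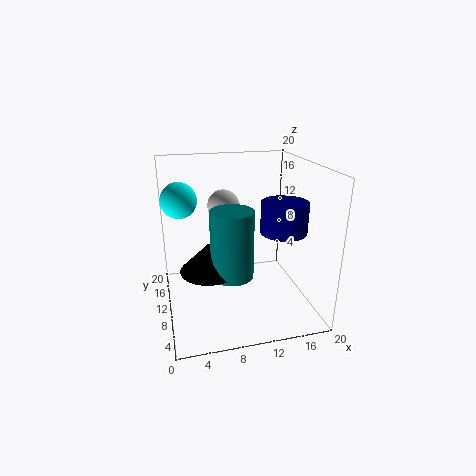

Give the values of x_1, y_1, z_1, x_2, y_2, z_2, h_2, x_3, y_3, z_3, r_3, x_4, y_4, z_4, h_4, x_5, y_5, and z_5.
x_1 = 9.5
y_1 = 17
z_1 = 12.5
x_2 = 5
y_2 = 4
z_2 = 9
h_2 = 3.5
x_3 = 7.5
y_3 = 3
z_3 = 8.5
r_3 = 2.5
x_4 = 15
y_4 = 6
z_4 = 12
h_4 = 4
x_5 = 2
y_5 = 5
z_5 = 17.5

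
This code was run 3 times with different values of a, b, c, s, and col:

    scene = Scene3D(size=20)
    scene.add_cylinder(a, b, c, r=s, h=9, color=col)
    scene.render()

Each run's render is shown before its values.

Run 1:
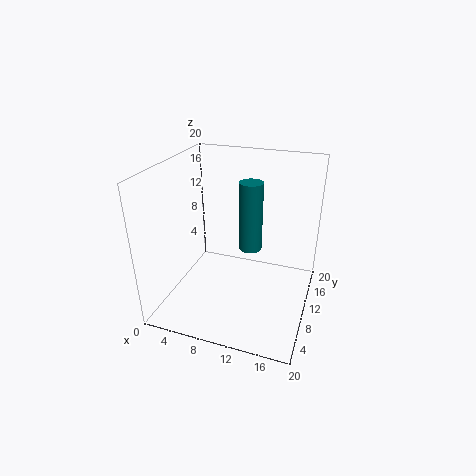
a = 12.25; b = 8.5; c = 9.75; s = 1.5; col = 'teal'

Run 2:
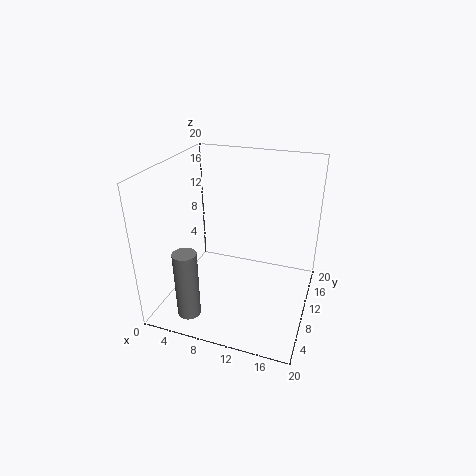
a = 6; b = 2; c = 2.25; s = 1.5; col = 'gray'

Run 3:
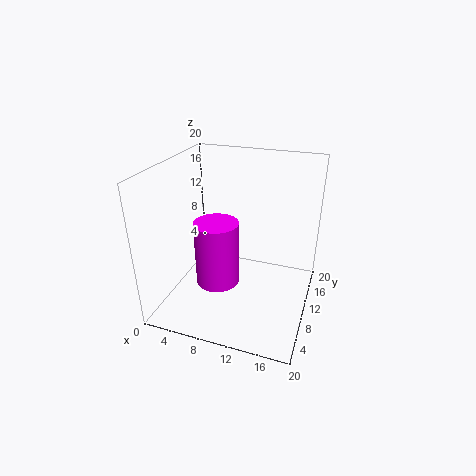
a = 7.75; b = 7.75; c = 4; s = 3; col = 'magenta'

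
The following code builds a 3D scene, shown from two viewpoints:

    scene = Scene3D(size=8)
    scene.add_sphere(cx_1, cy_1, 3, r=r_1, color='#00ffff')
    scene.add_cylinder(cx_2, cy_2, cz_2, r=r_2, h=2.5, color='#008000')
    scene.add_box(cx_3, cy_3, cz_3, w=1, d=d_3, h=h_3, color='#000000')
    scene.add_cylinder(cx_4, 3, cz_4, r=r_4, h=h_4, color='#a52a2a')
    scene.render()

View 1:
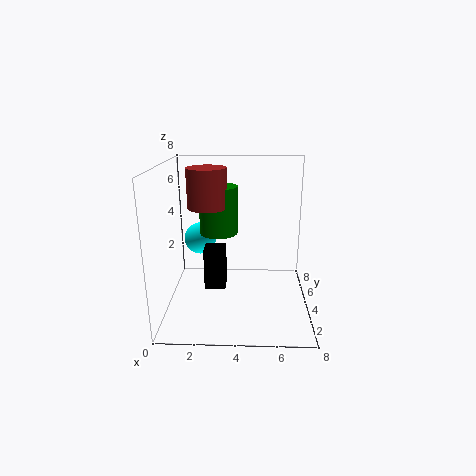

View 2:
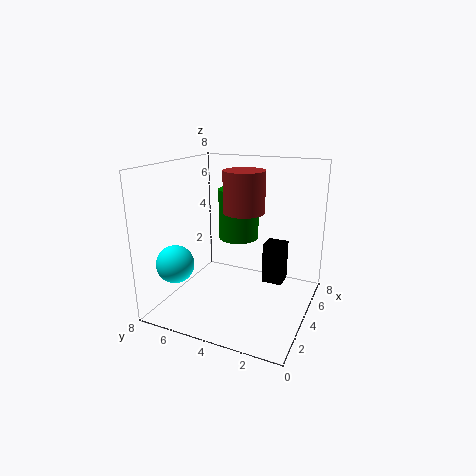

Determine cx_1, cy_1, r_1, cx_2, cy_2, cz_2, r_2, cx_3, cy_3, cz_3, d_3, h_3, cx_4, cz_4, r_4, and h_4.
cx_1 = 1.5; cy_1 = 6.5; r_1 = 1; cx_2 = 3; cy_2 = 3.5; cz_2 = 4.5; r_2 = 1; cx_3 = 2.5; cy_3 = 1; cz_3 = 2.5; d_3 = 1; h_3 = 2; cx_4 = 2.5; cz_4 = 6; r_4 = 1; h_4 = 2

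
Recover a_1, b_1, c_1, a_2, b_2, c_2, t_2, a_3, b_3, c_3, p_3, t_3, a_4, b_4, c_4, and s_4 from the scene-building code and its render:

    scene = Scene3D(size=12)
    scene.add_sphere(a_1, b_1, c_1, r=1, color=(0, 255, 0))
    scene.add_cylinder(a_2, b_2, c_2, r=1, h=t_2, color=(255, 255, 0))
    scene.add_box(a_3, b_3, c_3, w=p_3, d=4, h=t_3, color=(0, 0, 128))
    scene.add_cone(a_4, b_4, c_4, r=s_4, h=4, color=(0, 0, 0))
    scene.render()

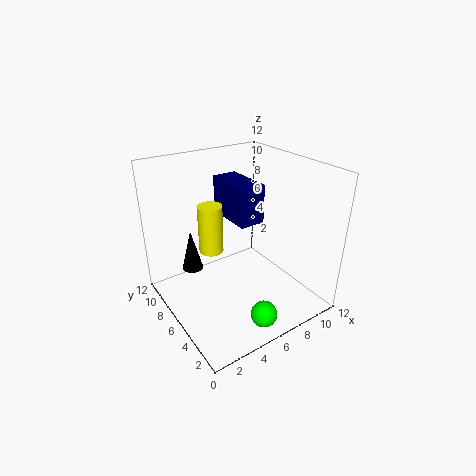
a_1 = 5
b_1 = 1
c_1 = 2
a_2 = 4
b_2 = 7
c_2 = 5
t_2 = 4
a_3 = 5
b_3 = 4
c_3 = 8
p_3 = 2
t_3 = 3
a_4 = 4
b_4 = 11
c_4 = 1
s_4 = 1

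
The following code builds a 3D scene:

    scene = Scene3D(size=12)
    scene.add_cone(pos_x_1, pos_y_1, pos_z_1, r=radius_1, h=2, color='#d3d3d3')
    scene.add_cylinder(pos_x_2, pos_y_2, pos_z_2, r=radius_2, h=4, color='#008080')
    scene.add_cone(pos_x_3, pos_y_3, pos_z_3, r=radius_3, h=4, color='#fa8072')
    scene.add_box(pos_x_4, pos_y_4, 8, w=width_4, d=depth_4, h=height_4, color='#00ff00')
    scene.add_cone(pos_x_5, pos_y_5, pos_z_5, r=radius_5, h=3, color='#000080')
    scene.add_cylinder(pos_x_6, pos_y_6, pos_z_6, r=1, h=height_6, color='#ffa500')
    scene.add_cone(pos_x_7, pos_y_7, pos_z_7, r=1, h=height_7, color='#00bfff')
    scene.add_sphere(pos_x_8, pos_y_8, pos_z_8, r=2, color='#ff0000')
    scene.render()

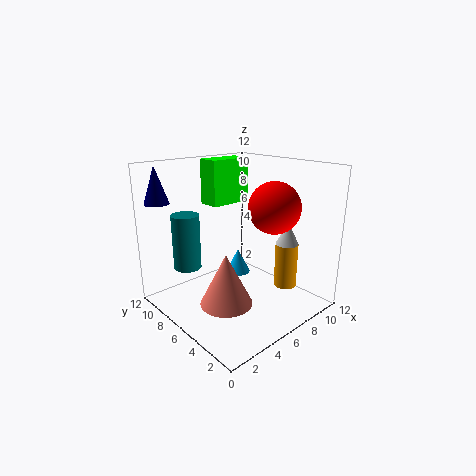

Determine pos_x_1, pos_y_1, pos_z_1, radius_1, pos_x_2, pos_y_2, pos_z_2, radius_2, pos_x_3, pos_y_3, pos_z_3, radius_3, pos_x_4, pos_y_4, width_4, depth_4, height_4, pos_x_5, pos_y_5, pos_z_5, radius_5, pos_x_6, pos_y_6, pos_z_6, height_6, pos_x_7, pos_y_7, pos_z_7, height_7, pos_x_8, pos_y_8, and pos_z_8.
pos_x_1 = 10
pos_y_1 = 4
pos_z_1 = 5
radius_1 = 1
pos_x_2 = 1
pos_y_2 = 6
pos_z_2 = 5
radius_2 = 1
pos_x_3 = 3
pos_y_3 = 4
pos_z_3 = 2
radius_3 = 2
pos_x_4 = 6
pos_y_4 = 9
width_4 = 4
depth_4 = 2
height_4 = 4
pos_x_5 = 1
pos_y_5 = 10
pos_z_5 = 9
radius_5 = 1
pos_x_6 = 10
pos_y_6 = 4
pos_z_6 = 1
height_6 = 4
pos_x_7 = 6
pos_y_7 = 6
pos_z_7 = 3
height_7 = 2
pos_x_8 = 7
pos_y_8 = 3
pos_z_8 = 9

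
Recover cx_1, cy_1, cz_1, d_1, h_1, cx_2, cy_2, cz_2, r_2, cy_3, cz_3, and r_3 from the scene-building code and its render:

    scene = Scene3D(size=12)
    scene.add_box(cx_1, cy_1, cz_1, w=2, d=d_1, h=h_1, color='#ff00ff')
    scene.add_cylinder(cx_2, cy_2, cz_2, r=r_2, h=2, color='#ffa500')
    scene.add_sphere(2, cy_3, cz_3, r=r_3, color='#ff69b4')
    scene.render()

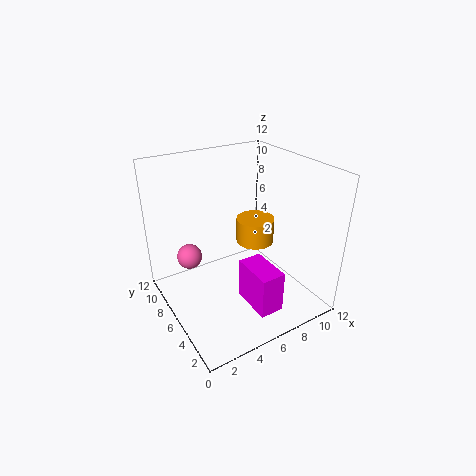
cx_1 = 5.5
cy_1 = 1.5
cz_1 = 1
d_1 = 3.5
h_1 = 3.5
cx_2 = 7
cy_2 = 5
cz_2 = 6
r_2 = 1.5
cy_3 = 7
cz_3 = 5
r_3 = 1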